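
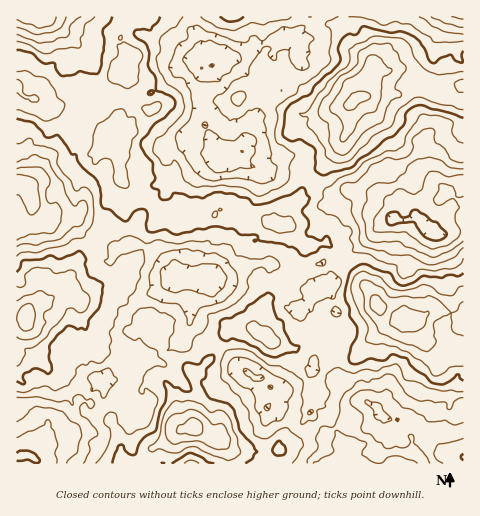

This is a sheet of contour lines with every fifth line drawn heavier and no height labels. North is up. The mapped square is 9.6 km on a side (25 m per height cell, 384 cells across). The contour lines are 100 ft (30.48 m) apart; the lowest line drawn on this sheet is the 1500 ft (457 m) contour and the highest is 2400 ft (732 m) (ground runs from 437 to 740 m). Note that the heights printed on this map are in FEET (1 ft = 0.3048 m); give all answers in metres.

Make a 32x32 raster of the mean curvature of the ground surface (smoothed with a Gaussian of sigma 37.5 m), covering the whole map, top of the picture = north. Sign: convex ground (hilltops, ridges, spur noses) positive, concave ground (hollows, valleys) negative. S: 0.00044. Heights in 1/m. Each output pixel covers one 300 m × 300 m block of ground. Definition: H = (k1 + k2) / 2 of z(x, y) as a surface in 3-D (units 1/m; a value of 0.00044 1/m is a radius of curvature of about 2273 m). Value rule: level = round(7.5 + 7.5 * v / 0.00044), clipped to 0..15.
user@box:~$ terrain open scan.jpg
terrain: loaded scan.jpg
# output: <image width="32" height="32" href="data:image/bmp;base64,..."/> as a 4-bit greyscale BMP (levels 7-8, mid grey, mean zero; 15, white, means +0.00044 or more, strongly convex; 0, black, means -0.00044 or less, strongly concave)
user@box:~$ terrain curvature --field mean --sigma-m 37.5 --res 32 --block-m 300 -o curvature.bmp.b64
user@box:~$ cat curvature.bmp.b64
<image width="32" height="32" href="data:image/bmp;base64,Qk12AgAAAAAAAHYAAAAoAAAAIAAAACAAAAABAAQAAAAAAAACAAATCwAAEwsAABAAAAAAAAAAAAAAABEREQAiIiIAMzMzAERERABVVVUAZmZmAHd3dwCIiIgAmZmZAKqqqgC7u7sAzMzMAN3d3QDu7u4A////AARpNotaagiOqM1SVCCLlQGVN1lNT51a/IX8tW3aRJZ3Z2cmmUHP+9dhiIRUQ3eHhqYVyeYxytbIkiW6yORCSX4EqVZ4gzuFWKRXqZMBaqdU96qISHq2Rol2EJ17SidXqXXYgilqdemAAJqWVngYfOK4havEVVtroDi0krj4oYpfRzeml3eSXXh7+8aR6FmdZP5xinabxja83rJLuBnMpjn5h5V0j5wryYl3TCNrfftX28TsaDdZZ1eNc1l2f5xdhUiIqXmWRZU1d6twB/1knCise5WItiMyI5x2m2T6oDu22Ma4Ofpjhjt0KHJ3iFvCZNSnyFUmWEmXiVbMyVWIhVdFFWtaXlynWJe7VqqwenACl2cKPAjbisp8zJapVQJFupCWNr6aepnax5mUKnqJeJVzt7WYd1l52nN4yUJic6PnEjl3b2lqYyZzJpiUdMmTMKZvbiteLlUzRnd4vXIHJW+HRnqNUyZoCWZmMs+LjoiJlquoyrWER4klvniflmgiqjakNol5aWOZdj2JOWnKYwS+rHd4bv11nWWOe++rZxjLq4Y4k3CbWY/JIXd6rGusmril5pytZXVJablVn9qEjI6Jh0ONpDUyNItYFwB8u4Jh92p2WvmHVhNIezldz8iWm4WFlo0WOXNrZiFHSCqclnliB7yKmYgHi1mIaczJF3mH"/>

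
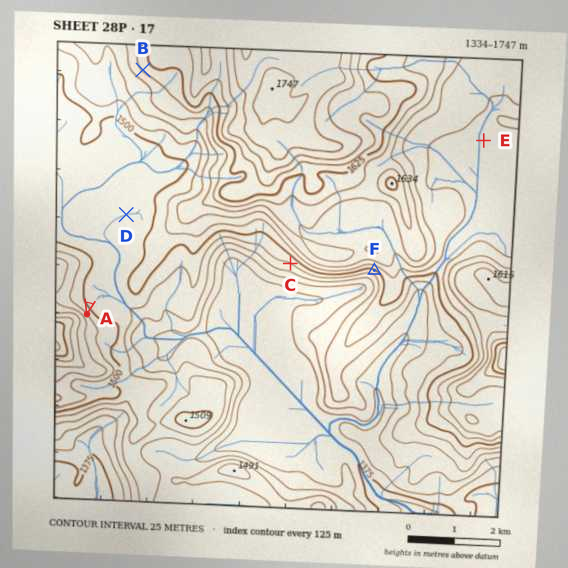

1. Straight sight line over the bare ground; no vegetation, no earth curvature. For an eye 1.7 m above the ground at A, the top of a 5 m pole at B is visible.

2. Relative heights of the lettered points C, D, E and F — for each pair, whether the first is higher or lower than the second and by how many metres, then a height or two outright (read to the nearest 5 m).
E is higher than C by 40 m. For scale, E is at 1515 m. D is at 1490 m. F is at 1495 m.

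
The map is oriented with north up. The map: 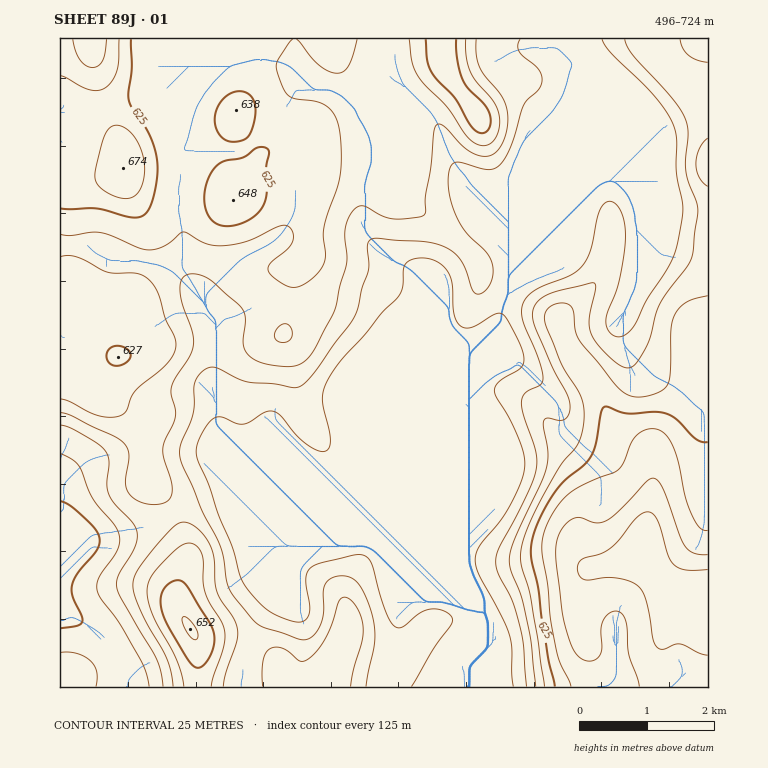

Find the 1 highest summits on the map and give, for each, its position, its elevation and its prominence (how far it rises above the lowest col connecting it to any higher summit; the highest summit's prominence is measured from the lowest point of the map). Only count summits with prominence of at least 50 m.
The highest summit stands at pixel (190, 629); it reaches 652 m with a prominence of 81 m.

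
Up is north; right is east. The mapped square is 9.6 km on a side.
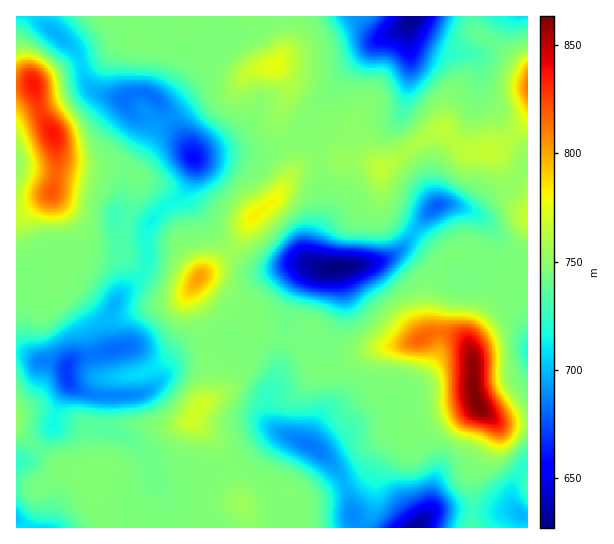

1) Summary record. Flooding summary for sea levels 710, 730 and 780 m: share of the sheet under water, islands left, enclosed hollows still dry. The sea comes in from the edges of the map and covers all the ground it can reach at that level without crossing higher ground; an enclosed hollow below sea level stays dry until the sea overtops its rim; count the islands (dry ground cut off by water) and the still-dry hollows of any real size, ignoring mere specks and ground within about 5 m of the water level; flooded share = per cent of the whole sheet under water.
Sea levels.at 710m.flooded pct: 10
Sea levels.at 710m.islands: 0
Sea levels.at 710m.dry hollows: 2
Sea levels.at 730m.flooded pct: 25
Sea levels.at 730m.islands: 0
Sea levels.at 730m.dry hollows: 1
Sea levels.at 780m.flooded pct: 93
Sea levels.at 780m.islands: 2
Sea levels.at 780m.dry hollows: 0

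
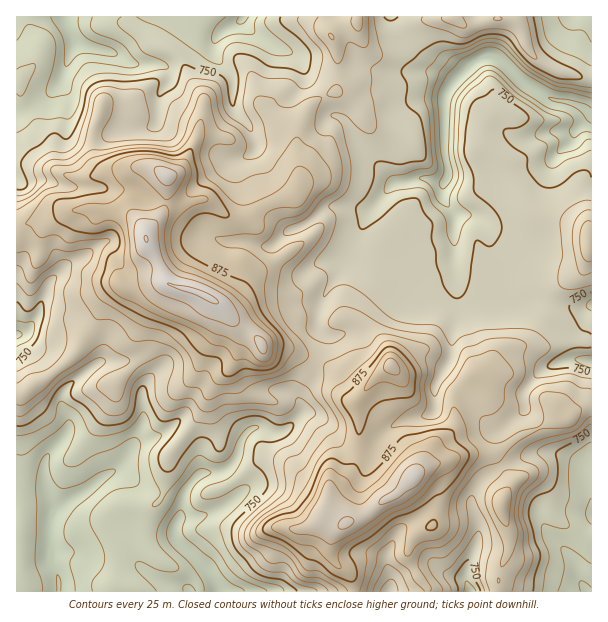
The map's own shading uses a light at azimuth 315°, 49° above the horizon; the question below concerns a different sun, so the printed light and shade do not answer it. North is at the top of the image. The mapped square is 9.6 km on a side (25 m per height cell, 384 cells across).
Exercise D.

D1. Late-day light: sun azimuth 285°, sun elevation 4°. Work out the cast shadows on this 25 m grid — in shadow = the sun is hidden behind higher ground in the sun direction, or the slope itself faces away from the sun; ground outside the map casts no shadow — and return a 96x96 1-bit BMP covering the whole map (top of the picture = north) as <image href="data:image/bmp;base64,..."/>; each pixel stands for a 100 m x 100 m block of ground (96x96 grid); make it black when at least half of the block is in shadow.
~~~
<image width="96" height="96" href="data:image/bmp;base64,Qk2+BAAAAAAAAD4AAAAoAAAAYAAAAGAAAAABAAEAAAAAAIAEAAATCwAAEwsAAAIAAAAAAAAA////AAAAAAAfAAABwAAAf8f4f/8fAAABwAAA/8f4f/8/AAADgABA/8/4f/8+AAAPAAAB/9/4P/9+AAAeAAAB/7/8P/9+AAAcAAAH///8P/9+AAB4AAAH///+H/9+AAD4AAAH///+H/9+AAHwAAAH////H/9+AAHwAAAD//P/H/9+AAHwAAAB//P/P/8+AAHwAAAA////P/8+AAH4AAAAH///f/8+AAD4AAAAD///f/8cAAD4AAAAB///f/8cAAB4AAAAAf//P/88AAB4EAABAP//v/84AAB8AAAHgD//3/84GAA/AAAFwB//z/84HAA/gAAEgB//5/84DAA/wAAAAA//8/84AAA/uAAAAAD/+f88AAA/PAAAAAB///8cAAAfPAAAAAA/P/8eAGAfPAAAIAH/H/8fgPAOHgAAMAH/D/8/wPwGHwAAOAB/Af9/4P4AP8AAOAA+AA9/4H5gf84AM+A8AA9/8H5wf48Ac/w4cAd/8H44/w+Acf4weAB/4H4Y8AcAeH8AeAA/4H4AYA8AOH/weAAf4H4AI/+AHH/4/AAP4H4AH//ACH/wfgAH8D4AH//8AP/gP4AB+B4AD///AP/AH8AA/g8ADn//gf/AH/MAfwMAAH//Af+AD/8APwAAAH//Af/AB/8AHgAAAH/+AcfAAfgADgAAAH//AAeAAAAABAAAAH//gAOAAAAAAAAAAH//AAMAAAAAAAAAAf/8AAAAAAAgAAAAB//4AAAAAAAwAAAAD//wAAAAAAAwAAAAH//wAAAAAAc4AAAAP//wAAAAAA88AAAAP//wAAAAAAccAAAAef/wAAAAAAMeAAAAAP/4AAAAAAEfAAAAAP/4AAAAAAEfgAB/8H//AAAAAAEPgAD/+B//gAAAAAAPgAD/+Af/wAAAAAAPIAH/+AP/wAGAAAAGeAH//kH/wAGAAAAEPAP//vh/wAGAAAAABwP/+H4/wAPAAAAABwH/4H8f8APAAAAAAAH/wH///APAAAAAAAD/gD///APAAAAAAAB/CAH//gfAAAAAAAAwfwH//g+AAAAAAAA8/4D//w8AAAAAAAA//4D//48AAAAAAAB//wB//88AAAAAAAA//gA///+AAAAAAAA//gA////AAAAAAAAf/AAH/n/AAAAAAAAP/gAH+A/AA8AAAAAH/wAH8A/AAeAAAAAH/4AH4B/AAfAAAAAD/4AHwB+AAPgAAgAD74AHgB+AAHwAB4AB7wDnAB+AB/4AA8AB/wDyAB+AB/8AA+MB/wD8GB+AB/8AA+cB/gB8HB+AA+4AA+cB/gB4GB+AB/gAAccA/AAwAB+AD/A4AYcA/AAAAD/AP+A8AAOA+AAAAD/Af4A/AAGAeAAAAB/g/gAfgACAMAAAAA/w+AAPgAAAAAAAAA/44AAPwAAAAAAAAD/8wAAHwAAAAAADhh//4HAH4AAAAAADj4//4f4H8AABAAADn+f/4/8H4AABgAAHP/A/x/8DwAABwAAGP/Afx/8DgAAA4AAAf+AfB/wDgAAA/AAAfwAAD/AHAAAAfAAAfAAwD8A="/>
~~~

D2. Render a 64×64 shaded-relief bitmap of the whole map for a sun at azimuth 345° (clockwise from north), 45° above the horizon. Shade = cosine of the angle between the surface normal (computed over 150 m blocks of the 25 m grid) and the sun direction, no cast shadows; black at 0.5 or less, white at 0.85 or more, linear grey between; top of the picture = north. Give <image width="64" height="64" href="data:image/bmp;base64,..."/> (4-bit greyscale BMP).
<image width="64" height="64" href="data:image/bmp;base64,Qk12CAAAAAAAAHYAAAAoAAAAQAAAAEAAAAABAAQAAAAAAAAIAAATCwAAEwsAABAAAAAAAAAAAAAAABEREQAiIiIAMzMzAERERABVVVUAZmZmAHd3dwCIiIgAmZmZAKqqqgC7u7sAzMzMAN3d3QDu7u4A////AImYmZmqmZqpl3eZdlQiJDECIjVURod5uphmiXZ3d4iHiZmZmaqpmpmHeJl2VDIjQxIiRmRWd4qph3iZdmZ3iIeJmZiaqqmZiHiJmHdmVDRVQ0V4dWZWiYdViqqGVWeId4iJmaqqmZiImqqHd2ZmVUVlV5mHZ2Z3ZVSKuod2aIh4iIiZmZmZmImrqHZ3ZUVTNGZmZnZXmFRERGq6h4iIh3iIiJiIiJmZmZqHZ4iHQyIkVnUiNEaZYzREaamHeJh3eIiImZiImZmIiZiImauWRGdmd0ISJHqGVVVomHd4h3eJmIiqqZmIiIdnmqqrzu3MzKiJhkISSJmHd3d3eIiHiJqZiKu6qZiIh1WJibze///+ypqqliATeZiIh3dmeIiJmZmIiry7qZmYZXh2is3v//7sqrzKYgE2h2iIiXRWeIiImIh4m8y7qql1eZdnm83u3e2qq924UhN3VXmrlCRniIiIiHdorMu7qXVqy6h4q7u83bqrzdyWMlZDab22IkZ4iIiIh2Z5u6qYdUe8y5eJmavNy7q93bl0NUNHq8pkRniIiImYdmeKqZh2VXiKuYiZq83cuqvd3KhVQzWJvLmHeIiHeamHdniaqYdlZVaqmau8zey6mr3typh2VniKu6mHiHdnqpd2Z4q7uGZnZYqqvMzN3LqZvN3cqrqImYd4h2VnZlWKqHZmeKvLdmeHervN3MzMuYirzd26qqqql1QzIjVVVWipdURXiKynZndou6rMzMypiJrN7uypmZq6hkMQAkRVV4h1QzaHaahmZlV3ZovMypiHeKze/rmYiJu6hlMRRFVmd3ZUNYdVeGVVQzNEWaqXeIh3eJvdupiHibuYiGNERWZWZ2VWd2RGZVQyI1Znh2Z4d4dlV6uqmIh4qZmamHUzV3ZndmaIh1V2VEVXiYd3ebqGd2VXq7mIiIiqq7q6qFMmmZiHVYmZdndUVmd3dnmrzKdmVWasuYiId5zdy7zMpyJ7y6lkaaqXeGQ0MiNWeau8ymVWZYzKiJh2e+7t3d3bcze8y4VXqqh3h0MQAkaJqqzdl4mGatypmZh4re7u3cy4Q2mql2Z5mHaIZDADVomru97buqhovMupqYZnm7rMu7uFRnd3dlZndmd2ZURnmrzLzf/bqHes3Lqph2ZmZd26qqhmd3dmVWd2VmeJd4mru7u87+y6mazd3LqZmId3vMqZqXeIh2VVZmVVaKyqqqqpqqve7d26rMzd3LuqmZlou5mqh3d2VDNEVWZ5vMupmpiJm83d3cqrvMzMy6mZmlWbqZmHZlVDNEVmZ4m7upmaqpmru7u7upqqqruqmZmrdXqpmIdURVVWZ3d5qqmZmZm7qruqqqqqmZmZmZmZiIl2aamYh1RWZmZniau7mIiZiKu7qqmZmZmZmZmZmZh2VHZYqqmHZ4iHZ4m83cuYiJmYm7uqmZmZmZmZmZmZmHZDdkarqqqaqZmbze7cuph4iqmau6mZmZmZmZmZmZmZmGR3Q3qru7upmrze7cupmId4mpqqqZmZmZmqmZmZmZqphnhkVpvLu5eJq8zLuqqql1V5mZmZmZmZmaqZmZmZmqqGaIZUV6vLl2iaq7qru7u6dUZ4mZmZmZmZqpmZmZmZqYd3h2VEWbuYiIiaqqqqmJzJZWeJmZmZmZmqmZmZmZmZmoiHZlMkeJqYZ3iZh3dmacynZ4mZmZmZmauqqZmYiZqrmZhmZlRHm7lmZnh3d3dmebqHiZqpmZmYq7qpmYiJmru6mYd4h3is24ZVVniZmGUzaqiJmqqZmaqaqpmZiZmrzey6qqqqqrzMl3ZWirupdlM2iIiJu6mZu5eIiZmZqqvN/+zd3cy7u6qHiYiru7qYh0NFZ3isy6msqIiJmZqqq7z//u3Mu6qph2VpvLu7u7qYdDRXh4vNy6vLmZmZmqq6q7vMqZmYiId3dlesu6qru6mXdmeId5q6icupmZmaq7qqmaqru6mZiImqdoqqu7u7qpmYeIh2VVVYqZmZmZmru6qazO7t3czLze/IiZmry6u7qpmIiIdlRGiIiIiZmZvMy6vN7u7v//////p4h4m7uruqqZmIiId2eZmYiZqZic7cq7zM3c3/////+3d3eKqqqqqpmYeIiId5qpmZqqqYnN27u7vMqbze7t3ch4mqqZqqqrqYd4iZl2mqqZmYiamazru7u8yniZmru7yorMuZmqmJuph4iZmYaaqpmYh3eIitqru7zLd4iIqqvKmsyYmqqoiZiIiZmph5qqmYiImaqZqJq7vMuXiIirvMuYq4iaq7l3d4mYmZqXm7qpmavN3LmHiau7vLmamZvMy5iaqqqqy5dniZiJmYec26qazdyphUiImrvO7My5i8zNyYq6qqq9uYiImYiIdXzuyrzduEIRGId5u87+7uyqy87bmqu8u7y6qZiJmZh1We/szLlSAAJJh3irze7u7surzdypq7zMy7qZmYiJmIZGrv7blAA2eJqYd5zN3dy6qZq8zKm7vMy6qoiYh4iHdlRZ3slBJpu7u6mHm8zLqXd3irq7q8y7u5mYd4d4iIdlUxJphSN6vLurqpiKqYdneImqqavNzLqYd3d3domZmHZCAAEiRpq7uqqqqZl2VWeJqqqZit3bmHdmZ5hmiZmIdlQgAAJoiaqqmqu6qYh3iJqqqZh4rMuHd3iaqXd5qZh2VWYxJHiImqqpqrqpmZiZqqqZmXZ6ypiHiau5h3mqmHZVeHU1eIiZqq"/>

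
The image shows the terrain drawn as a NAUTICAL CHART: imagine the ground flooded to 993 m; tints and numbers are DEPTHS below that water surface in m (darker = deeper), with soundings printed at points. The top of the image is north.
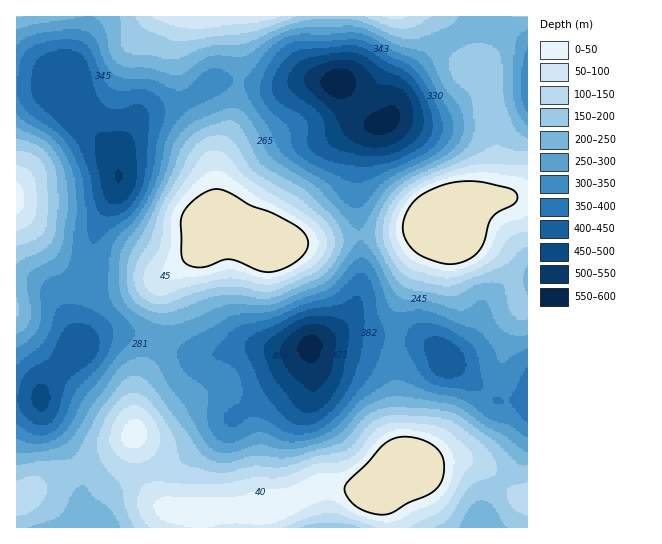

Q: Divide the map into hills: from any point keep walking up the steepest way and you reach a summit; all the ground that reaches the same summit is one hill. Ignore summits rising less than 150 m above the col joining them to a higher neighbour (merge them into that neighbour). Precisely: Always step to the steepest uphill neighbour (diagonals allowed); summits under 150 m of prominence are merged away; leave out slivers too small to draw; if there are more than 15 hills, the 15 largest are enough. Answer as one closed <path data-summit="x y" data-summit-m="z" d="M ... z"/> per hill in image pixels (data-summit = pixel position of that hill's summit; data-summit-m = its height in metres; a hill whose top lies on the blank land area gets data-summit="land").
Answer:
<path data-summit="land" d="M129 333l-24 0-27 12-14 20-19 20-4 14-25 0 1 129 511-1 0-126-33-1-45-36-16-17-5-3-15-4-73-5-42 16-56-3-30 8-18 0-36-15z"/><path data-summit="land" d="M234 80l-21 1-30 20-38 12-8 6-13 22-5 16 0 28-20 38-7 22-1 28-12 40-1 32 27-12 24 0 30 8 36 15 18 0 30-8 56 3 10-3 25-16 18-19 7-18 2-17 0-27-5-49 1-41 10-28 7-8 7-2-7-2-36-38-39-2-13 4-16 2z"/><path data-summit="land" d="M527 16l-45 0-21 17-23 12-35 37-7 12-7 24-8 6-7 1-7 8-7 16-4 24 0 29 5 49 0 27-2 17-7 18-8 10-24 18 21-6 20 0 33 5 20 0 15 4 5 3 16 17 48 37 30-2z"/><path data-summit="199 17" data-summit-m="942" d="M481 16l-392 0-4 17-17 36 5 40 4 9 35 32 4 7 2 11 3-22 20-30 13-7 29-8 30-20 21-1 36 7 16-2 13-4 39 2 36 38 9 2 6-5 7-24 12-19 30-30 23-12 18-13z"/><path data-summit="17 198" data-summit-m="967" d="M62 85l-46 5 1 309 24 0 4-14 19-20 13-19 2-33 10-34 6-45 24-49 0-16-4-15-38-36-4-9-1-16-3-5z"/>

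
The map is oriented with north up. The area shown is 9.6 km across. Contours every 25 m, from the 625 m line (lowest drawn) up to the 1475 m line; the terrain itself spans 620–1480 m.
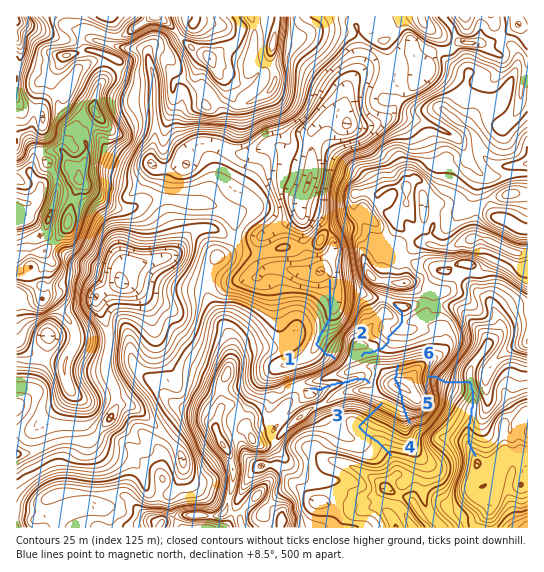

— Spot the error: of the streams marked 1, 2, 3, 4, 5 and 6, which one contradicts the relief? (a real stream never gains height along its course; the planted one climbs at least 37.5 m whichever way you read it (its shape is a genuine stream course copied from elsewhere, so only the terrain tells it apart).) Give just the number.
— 4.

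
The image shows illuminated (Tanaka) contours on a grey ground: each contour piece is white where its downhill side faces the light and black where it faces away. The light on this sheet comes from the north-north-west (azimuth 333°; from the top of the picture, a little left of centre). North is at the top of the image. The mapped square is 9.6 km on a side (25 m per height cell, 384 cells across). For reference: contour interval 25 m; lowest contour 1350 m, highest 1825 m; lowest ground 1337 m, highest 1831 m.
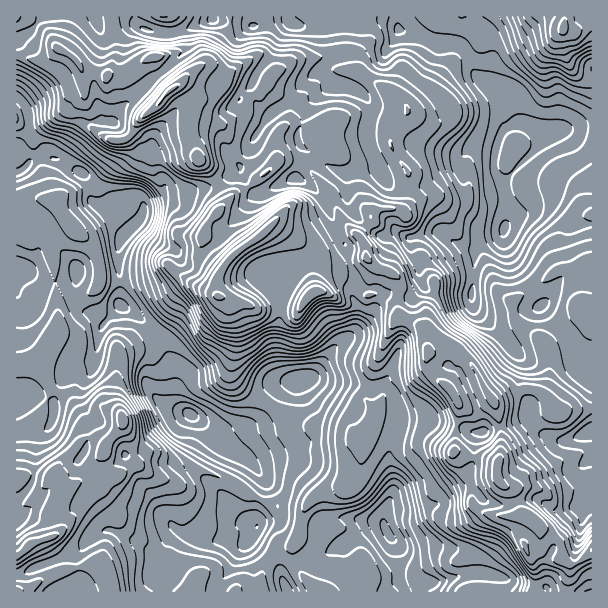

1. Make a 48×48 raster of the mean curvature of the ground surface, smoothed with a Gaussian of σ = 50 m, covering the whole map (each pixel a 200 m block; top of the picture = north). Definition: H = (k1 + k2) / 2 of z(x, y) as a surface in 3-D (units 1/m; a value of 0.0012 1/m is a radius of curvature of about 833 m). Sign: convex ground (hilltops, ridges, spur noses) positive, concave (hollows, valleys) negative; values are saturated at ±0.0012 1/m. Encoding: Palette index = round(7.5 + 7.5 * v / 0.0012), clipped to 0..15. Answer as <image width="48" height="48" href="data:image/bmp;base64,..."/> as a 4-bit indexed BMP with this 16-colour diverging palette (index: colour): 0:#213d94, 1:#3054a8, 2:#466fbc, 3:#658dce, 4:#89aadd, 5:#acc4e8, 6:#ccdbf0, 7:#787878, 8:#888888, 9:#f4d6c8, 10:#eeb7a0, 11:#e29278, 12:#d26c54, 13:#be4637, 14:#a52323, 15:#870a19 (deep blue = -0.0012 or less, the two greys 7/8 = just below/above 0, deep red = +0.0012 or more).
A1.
<image width="48" height="48" href="data:image/bmp;base64,Qk32BAAAAAAAAHYAAAAoAAAAMAAAADAAAAABAAQAAAAAAIAEAAATCwAAEwsAABAAAAAAAAAAlD0hAKhUMAC8b0YAzo1lAN2qiQDoxKwA8NvMAHh4eACIiIgAyNb0AKC37gB4kuIAVGzSADdGvgAjI6UAGQqHAJyFVXq2VmeZV7aoCbmHeYVZM5qpYXcalgS8l5m2VWeKlpmlTId3mpZ5V2MhIIontJEUiaqoZ3iauVioeGZ3m4Z4i8qXZPqfzPyFRJyHaHl1ZkOKmXZmmmU3hlRFN/pLLK3/VDhmiHZnZoNri4l2iEJZVXZ1TZiOI0ZZ1lWZd1aIh3YXTGaZdjanrKu6p37nMVaXeWd6dEd3eGVKS4RTNDZot1nezO0kRId8aZdolWiYdWmsadibuDRZkz9xNVCHVVd5ppqGZ4q4Vsxld6ucy1FKlWlJ7KrHebTKeWjoarp1rrYmh1eYmoJZZodtxqh2WJatZXV5x1ebpkRXh2SJmYaYWddMxql3ZoZZxJ8li7qGRWZnh3aKiXeXjfp7+FZoqWZVqWxpi4RmZ3d4hmeaeoWJifY16HZUR4dDmXXOlDOGd3eIiIaaeZVaU7IQtWVYUoqDmmT/pUYDZmZ4mYaaiKVJUbmHwze8yFeTmLn8cVQnaIiZmHZ5mKRZM/tc5kepulWHlJupEoipi7d4dndoqJRmW+R9tYqqlneXdjmZB4eGvLZGUzRVZ1WLzpPLebqnVYimSCi6KIdSi6ckQzR4m4NstUf3ZTSGZ4ioaTfad3c2iKlUZ2R5i9BL1n23Ujend4eaazjolmRKZpl1jMY1V/INt+2XNHqmd3eci0W4dTVcirlUepkyI7scnLtUWJuHaGZ9h2R4U3ZJzZm4r1WGFn/LymIViZd3eXZrZWgjSLY6yq31X4Fbh0yH6UAnmWJZmnd6WrcleaVt7M10Svz3fHhmeUA6u5ZHqIh5ZsxWl2jsyERWZc9kV1fDnXNNqKqGiFV6U6wnd81k6jRmZmZnSL+hzIZMdXmnd0aaRKsXffVlf4JGd4iWj4tmlnZbZXmZiKmXeMkHmWJ4OPxlZ4qAjls5uGZoNYqImYd2qscih5yuYn/5h5lE9wcFQml2JIqnZ4doq6V0A8tuhEXul4dLeJLINad3NWeZZnZ5qVWIMLc4+VNf53Z3PorrZ5eIVlVYqZmalDd3EadVrnQk/6OkmqmpmpmXZ4dmmKmb2HUxCYdESMYxJhi1mURWi3ilaIh3h2mJUkeYrCVlZDn2EItldya5eVikd3iYiDWVMXmKuX3vxlWPqKVohzm5h0iUh2eZd3dDWIVXZGnPY4ZqtVeZlHt3dVaUiHZ4h2lEZY/+VHmaRoJrc5mIdKpXh2R2aZdmZ4WoatcbcmmnaoY7tKmIY6l3iqhYV3ZmVnHex2U4+CeoiJlDqHqrlYiah8t4Z2d2ZiNrm2djj5N5kkmEaGeqlHiqdst4Z3iGdzdYm1l1FvhYnCeod4VVNZynaqhnZ0iEeGZae02JUI+2W4KbZGdVe8lnqXU1ZElzuWm4XH2blgf7meZMyFSauUm5d4Znd4to5dyYy2eI39Ju+Z+YzKmIiAnHV5aHZ5uqgmWfqFR2qXuNlBnWeoeaqWN3ZVSnWInJuES6h1aHEAA3d1JnVFVWabJFZ3iGV4bOypZnh0iUJphSCIJoEniHeIRnuah2V5adeQ=="/>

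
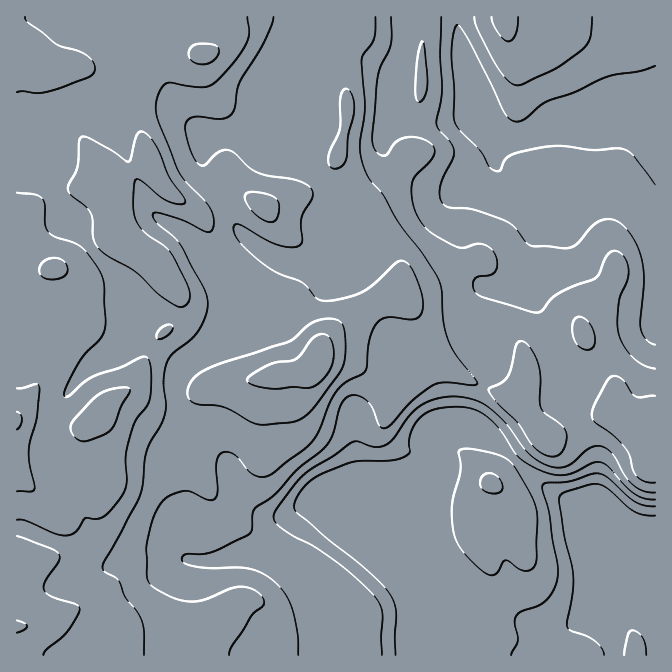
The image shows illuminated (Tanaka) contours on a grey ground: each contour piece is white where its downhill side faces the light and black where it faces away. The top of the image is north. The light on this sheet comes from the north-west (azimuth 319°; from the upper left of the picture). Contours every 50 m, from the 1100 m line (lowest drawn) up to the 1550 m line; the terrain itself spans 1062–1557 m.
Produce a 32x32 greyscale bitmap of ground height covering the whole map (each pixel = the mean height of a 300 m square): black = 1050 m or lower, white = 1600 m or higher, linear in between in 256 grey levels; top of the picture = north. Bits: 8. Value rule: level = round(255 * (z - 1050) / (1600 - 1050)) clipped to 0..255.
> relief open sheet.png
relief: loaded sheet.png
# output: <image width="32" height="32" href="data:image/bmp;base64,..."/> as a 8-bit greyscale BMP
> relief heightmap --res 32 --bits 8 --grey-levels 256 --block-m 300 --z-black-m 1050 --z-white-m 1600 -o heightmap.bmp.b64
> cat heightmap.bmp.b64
<image width="32" height="32" href="data:image/bmp;base64,Qk02CAAAAAAAADYEAAAoAAAAIAAAACAAAAABAAgAAAAAAAAEAAATCwAAEwsAAAABAAAAAAAAAAAAAAEBAQACAgIAAwMDAAQEBAAFBQUABgYGAAcHBwAICAgACQkJAAoKCgALCwsADAwMAA0NDQAODg4ADw8PABAQEAAREREAEhISABMTEwAUFBQAFRUVABYWFgAXFxcAGBgYABkZGQAaGhoAGxsbABwcHAAdHR0AHh4eAB8fHwAgICAAISEhACIiIgAjIyMAJCQkACUlJQAmJiYAJycnACgoKAApKSkAKioqACsrKwAsLCwALS0tAC4uLgAvLy8AMDAwADExMQAyMjIAMzMzADQ0NAA1NTUANjY2ADc3NwA4ODgAOTk5ADo6OgA7OzsAPDw8AD09PQA+Pj4APz8/AEBAQABBQUEAQkJCAENDQwBEREQARUVFAEZGRgBHR0cASEhIAElJSQBKSkoAS0tLAExMTABNTU0ATk5OAE9PTwBQUFAAUVFRAFJSUgBTU1MAVFRUAFVVVQBWVlYAV1dXAFhYWABZWVkAWlpaAFtbWwBcXFwAXV1dAF5eXgBfX18AYGBgAGFhYQBiYmIAY2NjAGRkZABlZWUAZmZmAGdnZwBoaGgAaWlpAGpqagBra2sAbGxsAG1tbQBubm4Ab29vAHBwcABxcXEAcnJyAHNzcwB0dHQAdXV1AHZ2dgB3d3cAeHh4AHl5eQB6enoAe3t7AHx8fAB9fX0Afn5+AH9/fwCAgIAAgYGBAIKCggCDg4MAhISEAIWFhQCGhoYAh4eHAIiIiACJiYkAioqKAIuLiwCMjIwAjY2NAI6OjgCPj48AkJCQAJGRkQCSkpIAk5OTAJSUlACVlZUAlpaWAJeXlwCYmJgAmZmZAJqamgCbm5sAnJycAJ2dnQCenp4An5+fAKCgoAChoaEAoqKiAKOjowCkpKQApaWlAKampgCnp6cAqKioAKmpqQCqqqoAq6urAKysrACtra0Arq6uAK+vrwCwsLAAsbGxALKysgCzs7MAtLS0ALW1tQC2trYAt7e3ALi4uAC5ubkAurq6ALu7uwC8vLwAvb29AL6+vgC/v78AwMDAAMHBwQDCwsIAw8PDAMTExADFxcUAxsbGAMfHxwDIyMgAycnJAMrKygDLy8sAzMzMAM3NzQDOzs4Az8/PANDQ0ADR0dEA0tLSANPT0wDU1NQA1dXVANbW1gDX19cA2NjYANnZ2QDa2toA29vbANzc3ADd3d0A3t7eAN/f3wDg4OAA4eHhAOLi4gDj4+MA5OTkAOXl5QDm5uYA5+fnAOjo6ADp6ekA6urqAOvr6wDs7OwA7e3tAO7u7gDv7+8A8PDwAPHx8QDy8vIA8/PzAPT09AD19fUA9vb2APf39wD4+PgA+fn5APr6+gD7+/sA/Pz8AP39/QD+/v4A////AMW9tLGyraKbl5OOh4V/bWRlZlU6NjQxMTEqIh4bFhcXz8m9s7GsoZmVlJGLhn1rY2NmVjo2MzEyMiohGBMUFhXFwby2r6Wbko6OkI6JemZhZGVTOjUyMTY2MSobDxIUEcG5sa2pn5CFgYOHiYBsYmNlWkQ3NTE1Pj8+NiEODw8LxL21rKKajHx2dHNybWRiY1dDOTo2ND5HRUY9IAsKCwi8urizqJqMfnd5dG9uZV5RPzg8OzQ6SUtJSToZCAcHB7m7vLiyoY+CfYKCeGlYTDs1Nzo1Mz5PUFBNNxQHBwkMwsa/u72tloiFiIV6blM8NDQ1NDMzP1JXWE8xEQgJGS7TxbvAw7iekI2OhoKDbEc3NTQ2NTQ7UV1aRi8lGR1GaNW+v8jFuaGVkZCIjJCGbFJEQEFBPDxLVU1GWFpFRWh81b7Gzsm7pZiTkI2SmJeMc11aWUhEQ0VERmR6cmJhdXzexcvX1cKtnpWUlp2ioZuDaGhyVkNDQ0RZd3lyb3iCgt3HwNDZzLqjnqGkq66tqZBwcIBzVkxNXHh9cmtufn980Mu7vsrOwaKgrLO3urq6qYeBhIB1b3ByeX1waWp1dGzIy8K4uby8pJmfqLC4vMPAnouDfnx7cmlweW9pbG9oXcjIyb+4uLixoJeXmZ+nuMCijYOBgHhpZW50a210bFtLyMjLyrq4uLmxnpaWlpeirJ+QiIiEcmVmampkb3VoVELIyMjHuri4uLiklpaWl5SRk5OSkodwY2BeWl1pbGNXQsnMy8a6uLnDup+WlpaTi4ODiJSWg29gW1ZRVVpfYFtEydLPwbi7xMasmJiVjIWDf35/h4x5aF9eV01NTlNeXELFxMC5wMrFtp+amYuIi4iBfn+CfmtfXFxUR0VFS1ZSPMW6trfFybGhoKWTjpuXiIB/gYBvXFNSUEk+Oj1DSkQ2wbm2u8fEq7C0pZWfqJuMg35/d2RTRkRAOjQyNzs9OTK2tbjAycK5v6mUlpyYkoyGgHhtYFJCOTUxMTQ4OTc0MLOztL/EvMO2lYyRjIWDg4mHcWJiXEk4Ly80ODo4NTEus7O0u7m2v6iOiImEf35+hoppWmNgTDYqKistLisrLC2zs7a1r7Kzm4yIiIN+fHyBi21VVlE8KigpKSIgHx8iJ7W0sq+ssa2Zk5OPhX16en+McVZXVzsoKDM2LCYkIiAevL25tK6uraKio5eGfXp6fYdvVldbPSgrP0M8Ni8qKCbEw8O9sKmpqbO2qJCAenp7fW9ZV1s7KDVOT0lDPDYzMMa/uLKrqKqtt7q0oId7ent8dmJXWjorRVlXUEpFQD06vLStq6mpra+2trCkkH96e398ZFdZPDZTX1lSTEdDQj4="/>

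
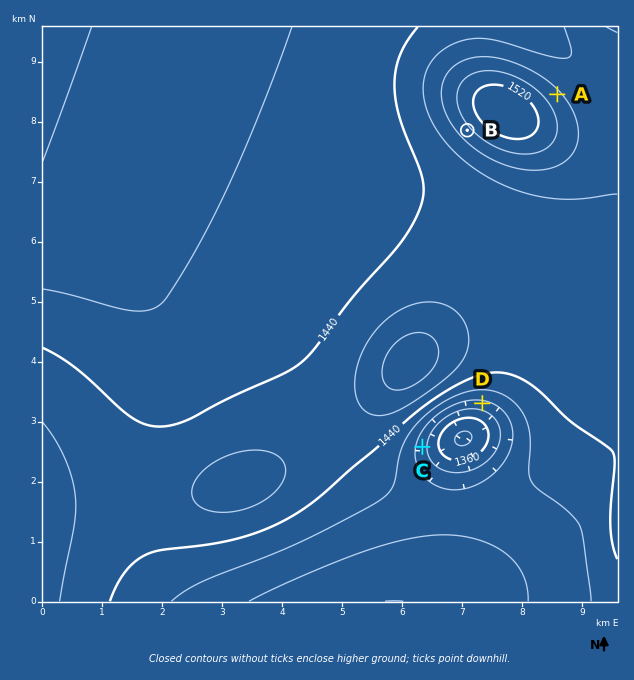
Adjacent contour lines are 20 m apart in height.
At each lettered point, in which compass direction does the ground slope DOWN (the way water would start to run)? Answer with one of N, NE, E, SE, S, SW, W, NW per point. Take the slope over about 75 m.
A NE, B SW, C E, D S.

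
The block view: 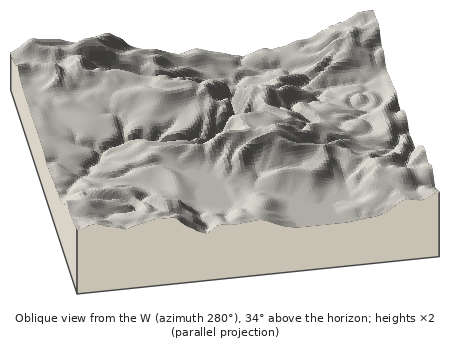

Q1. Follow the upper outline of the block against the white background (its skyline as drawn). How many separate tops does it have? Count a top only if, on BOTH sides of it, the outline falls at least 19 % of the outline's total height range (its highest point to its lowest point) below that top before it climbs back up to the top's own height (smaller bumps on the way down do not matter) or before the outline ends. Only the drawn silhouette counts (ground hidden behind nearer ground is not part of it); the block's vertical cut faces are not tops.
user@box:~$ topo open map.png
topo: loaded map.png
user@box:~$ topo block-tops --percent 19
1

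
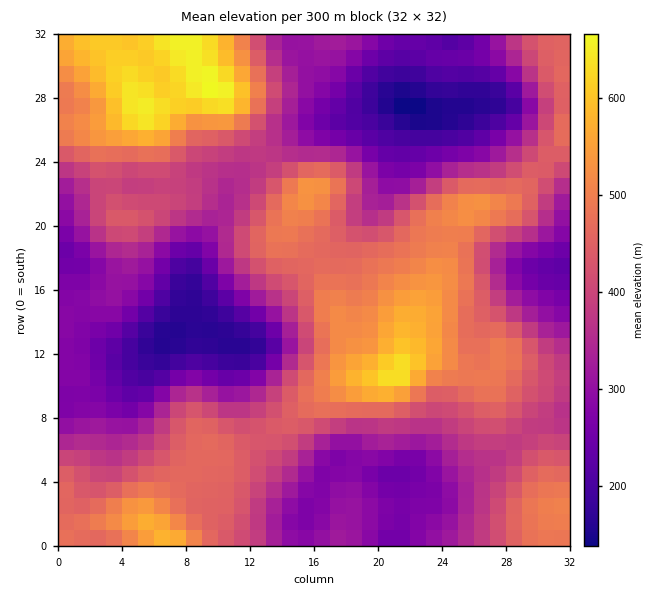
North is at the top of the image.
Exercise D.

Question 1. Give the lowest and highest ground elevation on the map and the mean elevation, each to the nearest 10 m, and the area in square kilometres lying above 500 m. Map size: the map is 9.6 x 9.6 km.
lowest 130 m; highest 670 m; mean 390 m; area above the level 15.4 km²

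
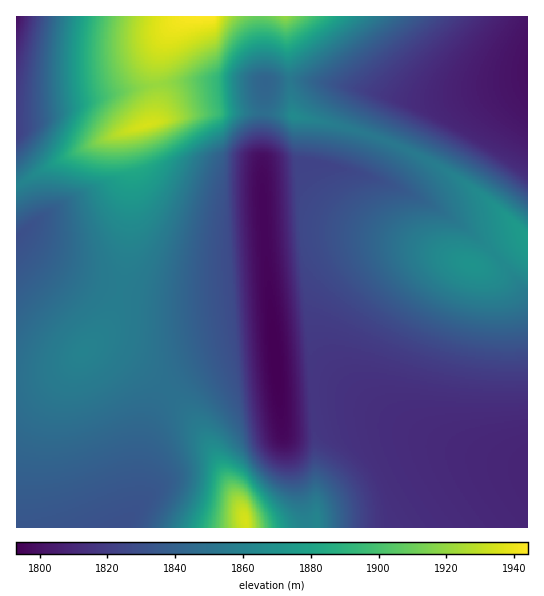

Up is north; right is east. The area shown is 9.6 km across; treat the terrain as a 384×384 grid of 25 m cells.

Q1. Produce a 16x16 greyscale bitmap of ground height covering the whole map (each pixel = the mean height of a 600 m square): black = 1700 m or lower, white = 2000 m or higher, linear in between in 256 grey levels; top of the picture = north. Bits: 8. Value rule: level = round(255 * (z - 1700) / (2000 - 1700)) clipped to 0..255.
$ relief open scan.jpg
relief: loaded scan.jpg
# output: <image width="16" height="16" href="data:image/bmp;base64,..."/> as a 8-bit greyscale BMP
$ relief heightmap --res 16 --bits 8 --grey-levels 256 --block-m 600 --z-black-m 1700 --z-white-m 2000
<image width="16" height="16" href="data:image/bmp;base64,Qk02BQAAAAAAADYEAAAoAAAAEAAAABAAAAABAAgAAAAAAAABAAATCwAAEwsAAAABAAAAAAAAAAAAAAEBAQACAgIAAwMDAAQEBAAFBQUABgYGAAcHBwAICAgACQkJAAoKCgALCwsADAwMAA0NDQAODg4ADw8PABAQEAAREREAEhISABMTEwAUFBQAFRUVABYWFgAXFxcAGBgYABkZGQAaGhoAGxsbABwcHAAdHR0AHh4eAB8fHwAgICAAISEhACIiIgAjIyMAJCQkACUlJQAmJiYAJycnACgoKAApKSkAKioqACsrKwAsLCwALS0tAC4uLgAvLy8AMDAwADExMQAyMjIAMzMzADQ0NAA1NTUANjY2ADc3NwA4ODgAOTk5ADo6OgA7OzsAPDw8AD09PQA+Pj4APz8/AEBAQABBQUEAQkJCAENDQwBEREQARUVFAEZGRgBHR0cASEhIAElJSQBKSkoAS0tLAExMTABNTU0ATk5OAE9PTwBQUFAAUVFRAFJSUgBTU1MAVFRUAFVVVQBWVlYAV1dXAFhYWABZWVkAWlpaAFtbWwBcXFwAXV1dAF5eXgBfX18AYGBgAGFhYQBiYmIAY2NjAGRkZABlZWUAZmZmAGdnZwBoaGgAaWlpAGpqagBra2sAbGxsAG1tbQBubm4Ab29vAHBwcABxcXEAcnJyAHNzcwB0dHQAdXV1AHZ2dgB3d3cAeHh4AHl5eQB6enoAe3t7AHx8fAB9fX0Afn5+AH9/fwCAgIAAgYGBAIKCggCDg4MAhISEAIWFhQCGhoYAh4eHAIiIiACJiYkAioqKAIuLiwCMjIwAjY2NAI6OjgCPj48AkJCQAJGRkQCSkpIAk5OTAJSUlACVlZUAlpaWAJeXlwCYmJgAmZmZAJqamgCbm5sAnJycAJ2dnQCenp4An5+fAKCgoAChoaEAoqKiAKOjowCkpKQApaWlAKampgCnp6cAqKioAKmpqQCqqqoAq6urAKysrACtra0Arq6uAK+vrwCwsLAAsbGxALKysgCzs7MAtLS0ALW1tQC2trYAt7e3ALi4uAC5ubkAurq6ALu7uwC8vLwAvb29AL6+vgC/v78AwMDAAMHBwQDCwsIAw8PDAMTExADFxcUAxsbGAMfHxwDIyMgAycnJAMrKygDLy8sAzMzMAM3NzQDOzs4Az8/PANDQ0ADR0dEA0tLSANPT0wDU1NQA1dXVANbW1gDX19cA2NjYANnZ2QDa2toA29vbANzc3ADd3d0A3t7eAN/f3wDg4OAA4eHhAOLi4gDj4+MA5OTkAOXl5QDm5uYA5+fnAOjo6ADp6ekA6urqAOvr6wDs7OwA7e3tAO7u7gDv7+8A8PDwAPHx8QDy8vIA8/PzAPT09AD19fUA9vb2APf39wD4+PgA+fn5APr6+gD7+/sA/Pz8AP39/QD+/v4A////AHJycHB3jrOzi4NvYmBfXl12dXRzdIOkjnF0aWFfXl1denp5d3iEi2tZZWJgX15dXX5/fnx9gXtgVGJhYF9fX1+AhIOAf3xzW1NjYmFiY2NkgIWHg394cFhVZGRlaGptbnyChYR/d25XV2ZobHJ3e3t3fYOEf3ZtVlpqbnV+hoqHc3qCh4J3bFVdbXJ7hY2Oj3J5hoyHemxVX21zeoCEi5CBg42Uj39tVGBrbnJ4g4d4gpimqJ2JcldjbHF4f3xsX3GPsMC9qY5xfIF/eW1iW1hviaW3vrObfYJ7b2ZfXFlWbYqnusK6o4eJf3NqY11ZVmeHpr3Jyrulp5eFd2xjXFc="/>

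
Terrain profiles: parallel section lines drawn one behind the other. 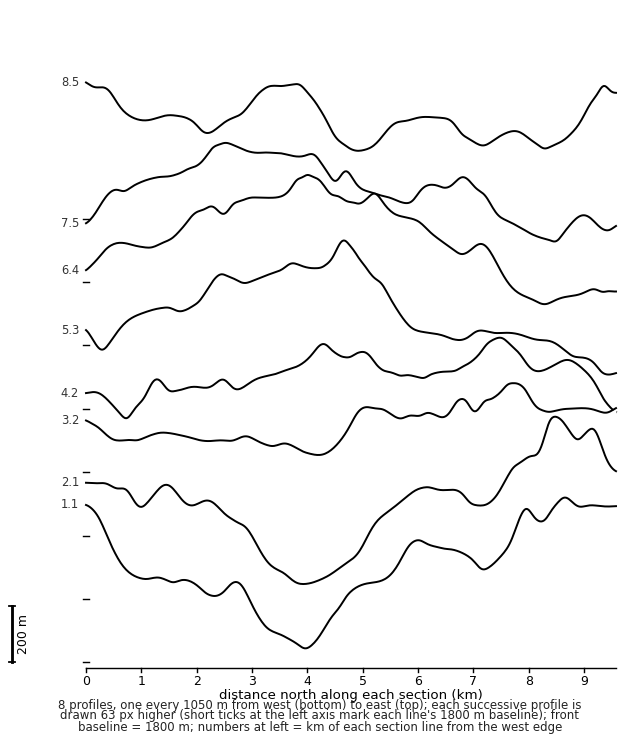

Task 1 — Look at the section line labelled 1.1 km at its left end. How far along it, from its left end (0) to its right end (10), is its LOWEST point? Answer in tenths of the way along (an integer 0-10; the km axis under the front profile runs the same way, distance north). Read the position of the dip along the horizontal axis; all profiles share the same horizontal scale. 4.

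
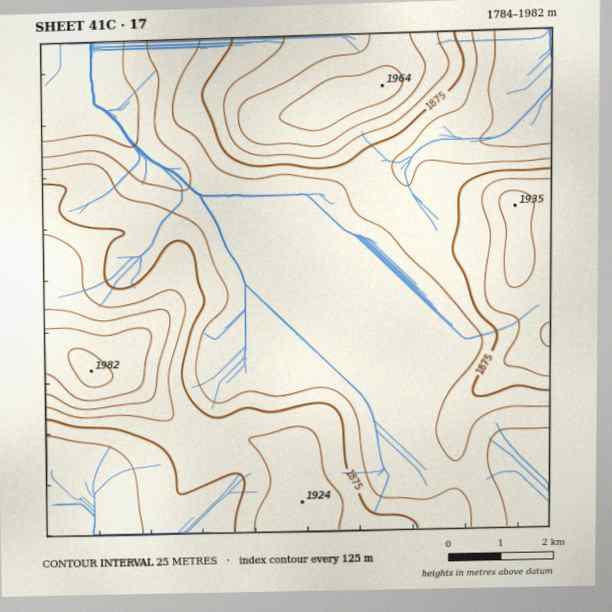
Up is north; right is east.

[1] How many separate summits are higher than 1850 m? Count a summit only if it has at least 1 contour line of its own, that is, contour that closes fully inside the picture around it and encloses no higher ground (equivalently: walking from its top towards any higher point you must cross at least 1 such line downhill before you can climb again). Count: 3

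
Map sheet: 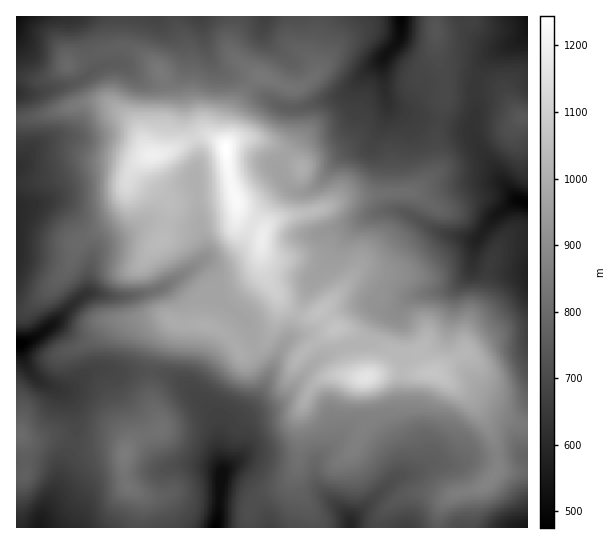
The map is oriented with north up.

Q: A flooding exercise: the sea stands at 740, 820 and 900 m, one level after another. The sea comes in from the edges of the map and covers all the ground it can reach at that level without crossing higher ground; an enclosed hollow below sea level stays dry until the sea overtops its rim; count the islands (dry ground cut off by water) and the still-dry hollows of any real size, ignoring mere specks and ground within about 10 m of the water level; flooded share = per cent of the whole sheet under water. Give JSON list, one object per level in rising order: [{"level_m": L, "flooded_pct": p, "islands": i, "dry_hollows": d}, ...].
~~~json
[{"level_m": 740, "flooded_pct": 40, "islands": 1, "dry_hollows": 0}, {"level_m": 820, "flooded_pct": 60, "islands": 1, "dry_hollows": 0}, {"level_m": 900, "flooded_pct": 72, "islands": 1, "dry_hollows": 0}]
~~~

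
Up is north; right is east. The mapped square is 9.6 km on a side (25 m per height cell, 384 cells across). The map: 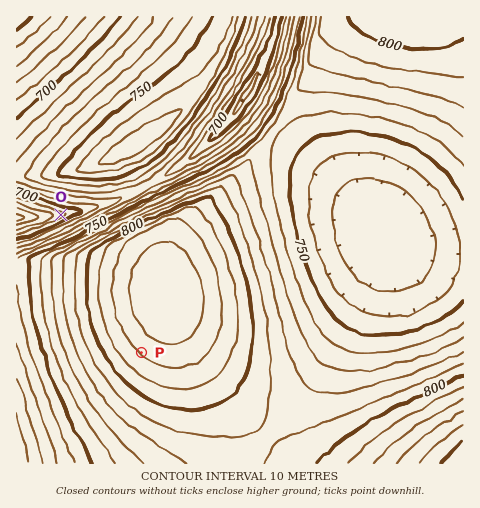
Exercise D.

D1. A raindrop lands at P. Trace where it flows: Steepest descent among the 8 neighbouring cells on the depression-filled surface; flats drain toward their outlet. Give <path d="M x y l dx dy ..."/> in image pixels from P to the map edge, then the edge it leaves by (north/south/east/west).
<path d="M141 353l-79 79-45 0"/>
exit: west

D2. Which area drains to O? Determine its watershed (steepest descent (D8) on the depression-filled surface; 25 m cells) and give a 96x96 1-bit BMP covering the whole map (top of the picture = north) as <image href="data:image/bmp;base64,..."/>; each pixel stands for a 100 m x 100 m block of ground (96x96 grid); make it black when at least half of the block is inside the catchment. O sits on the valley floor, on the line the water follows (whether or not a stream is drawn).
<image width="96" height="96" href="data:image/bmp;base64,Qk2+BAAAAAAAAD4AAAAoAAAAYAAAAGAAAAABAAEAAAAAAIAEAAATCwAAEwsAAAIAAAAAAAAA////AAAAAAAAAAAAAAAAAAAAAAAAAAAAAAAAAAAAAAAAAAAAAAAAAAAAAAAAAAAAAAAAAAAAAAAAAAAAAAAAAAAAAAAAAAAAAAAAAAAAAAAAAAAAAAAAAAAAAAAAAAAAAAAAAAAAAAAAAAAAAAAAAAAAAAAAAAAAAAAAAAAAAAAAAAAAAAAAAAAAAAAAAAAAAAAAAAAAAAAAAAAAAAAAAAAAAAAAAAAAAAAAAAAAAAAAAAAAAAAAAAAAAAAAAAAAAAAAAAAAAAAAAAAAAAAAAAAAAAAAAAAAAAAAAAAAAAAAAAAAAAAAAAAAAAAAAAAAAAAAAAAAAAAAAAAAAAAAAAAAAAAAAAAAAAAAAAAAAAAAAAAAAAAAAAAAAAAAAAAAAAAAAAAAAAAAAAAAAAAAAAAAAAAAAAAAAAAAAAAAAAAAAAAAAAAAAAAAAAAAAAAAAAAAAAAAAAAAAAAAAAAAAAAAAAAAAAAAAAAAAAAAAAAAAAAAAAAAAAAAAAAAAAAAAAAAAAAAAAAAAAAAAAAAAAAAAAAAAAAAAAAAAAAAAAAAAAAAAAAAAAAAAAAAAAAAAAAAAAAAAAAAAAAAAAAAAAAAAAAAAAABAAAAAAAAAAAAAAADAAAAAAAAAAAAAAAHgAAAAAAAAAAAAAAPgAAAAAAAAAAAAAAfgAAAAAAAAAAAAAB/gAAAAAAAAAAAAAD/gAAAAAAAAAAAAAH/gAAAAAAAAAAAAD//gAAAAAAAAAAAAP//gAAAAAAAAAAAAf//gAAAAAAAAAAAA///wAAAAAAAAAAAB///wAAAAAAAAAAAD///wAAAAAAAAAAAH///wAAAAAAAAAAAP///gAAAAAAAAAAAP///gAAAAAAAAAAAP///AAAAAAAAAAAAP//+AAAAAAAAAAAAP//8AAAAAAAAAAAAP//4AAAAAAAAAAAAP//wAAAAAAAAAAAAP//gAAAAAAAAAAAAP//AAAAAAAAAAAAAP/+AAAAAAAAAAAAAH/+AAAAAAAAAAAAAAf8AAAAAAAAAAAAAAD8AAAAAAAAAAAAAAAcAAAAAAAAAAAAAAAAAAAAAAAAAAAAAAAAAAAAAAAAAAAAAAAAAAAAAAAAAAAAAAAAAAAAAAAAAAAAAAAAAAAAAAAAAAAAAAAAAAAAAAAAAAAAAAAAAAAAAAAAAAAAAAAAAAAAAAAAAAAAAAAAAAAAAAAAAAAAAAAAAAAAAAAAAAAAAAAAAAAAAAAAAAAAAAAAAAAAAAAAAAAAAAAAAAAAAAAAAAAAAAAAAAAAAAAAAAAAAAAAAAAAAAAAAAAAAAAAAAAAAAAAAAAAAAAAAAAAAAAAAAAAAAAAAAAAAAAAAAAAAAAAAAAAAAAAAAAAAAAAAAAAAAAAAAAAAAAAAAAAAAAAAAAAAAAAAAAAAAAAAAAAAAAAAAAAAAAAAAAAAAAAAAAAAAAAAAAAAAAAAAAAAAAAAAAAAAAAAAAAAAAAAAAAAAAAAAAAAAAAAAAAAAAAAAAAAAAAAAAAAAAAAAAAAAAAAAAAAAAAAAAAAAAAAAAA="/>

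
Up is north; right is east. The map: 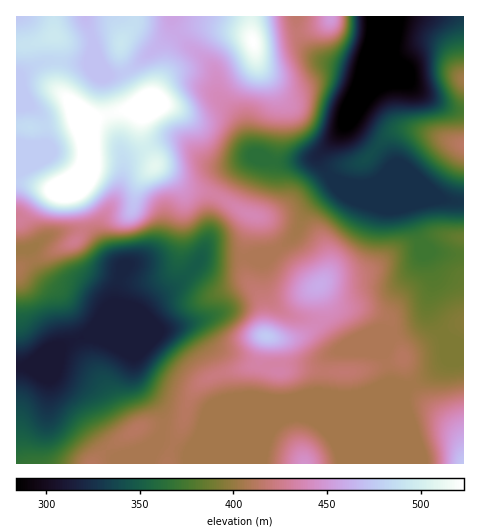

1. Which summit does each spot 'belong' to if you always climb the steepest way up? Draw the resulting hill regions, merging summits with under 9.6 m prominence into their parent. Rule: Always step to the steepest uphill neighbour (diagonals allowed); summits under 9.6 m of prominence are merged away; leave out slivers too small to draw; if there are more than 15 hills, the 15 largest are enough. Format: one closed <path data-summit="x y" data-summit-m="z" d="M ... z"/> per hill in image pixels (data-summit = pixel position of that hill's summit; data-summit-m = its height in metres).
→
<path data-summit="70 188" data-summit-m="551" d="M92 51l-1 9-3 3-38-3-12 4-17 10-5 1 0 388 246 1 4-23 7-13 7-7 57-25-11-1-133 56-8 1-25-11 3-11 0-14-3-9-24-26-2-9 0-16-28-16-19-5 15-20 14-11 0-14 6-18 0-5-10-10-7-13-5-17 18-33 5-22 0-13-17-56-2-23z"/><path data-summit="266 336" data-summit-m="476" d="M270 254l-8 0-9 4-50-2-23 26-22 15-17 17-53 21 18 5 28 16 0 16 2 9 24 26 3 9 0 14-3 7 1 6 28 9 137-57 29 1 30-10 24 1 21-12 16-14-1-22-15-25-2-12-4 16-11 10-20 8-16-2-33 14-4 0-21-25-7-4-21-3-11-6-11-11-5-9-2-28z"/><path data-summit="320 285" data-summit-m="460" d="M335 180l1 6-21 16-10 11-13 25-28 22-2 7 4 26 14 17 18 8 17 2 10 9 15 19 4 0 33-14 16 2 24-11 7-7 3-6 5-25 0-11-25-71-47-20-10 0z"/><path data-summit="253 42" data-summit-m="523" d="M295 16l-123 1 0 7 6 11 35 33 4 9 1 18 21 23 13 34 10 6 12 4 35-2 17-12 20-25 18-34 2-11 1-10-3 3-16-3-23-6-12-8-9-8-6-11z"/><path data-summit="155 166" data-summit-m="510" d="M175 138l-15 3-31 15-6 6 0 10-5 22-18 33 2 11 7 15 13 14-6 23 0 14-14 11-13 19 52-20 10-11 29-21 13-13 14-27 6-39 8-17 17-20 13-8-24 7-16-1-10-6-16-16z"/><path data-summit="463 145" data-summit-m="414" d="M367 74l-3 15-18 34-27 31 0 6 10 15 7 7 14 3 18 0 8-3 23 0 43 17 21 3 1-91-15-3-15-7-20-13-12-12-30 2z"/><path data-summit="150 104" data-summit-m="542" d="M172 23l-3 12-30 28-14 9-17 2-15-22 11 28 2 23 13 36 4 22 8-6 38-17 16 4 16 16 15 7 16-1 17-7 15 3-12-8-13-34-19-19-3-8-1-18-5-9-27-22z"/><path data-summit="305 463" data-summit-m="445" d="M404 386l-19 0-30 10-19 0-52 22-11 10-7 13-4 22 147 1 0-41-5-19 0-9 4-7z"/><path data-summit="463 80" data-summit-m="404" d="M463 16l-80 0-1 15-12 29-4 14 6 4 30-2 12 12 20 13 15 7 14 2z"/><path data-summit="463 463" data-summit-m="473" d="M448 339l-3 1 1 21-16 14-20 11-6 9 0 9 5 19 1 41 54-1 0-117z"/><path data-summit="330 18" data-summit-m="451" d="M382 16l-85 0-1 5 6 21 16 16 30 10 16 3 18-40z"/><path data-summit="54 36" data-summit-m="495" d="M85 16l-68 0-1 58 3 2 19-12 12-4 38 3 3-3 2-10 0-9z"/><path data-summit="122 43" data-summit-m="493" d="M172 16l-85 0-1 5 7 20 0 9 12 21 3 3 10 0 12-4 9-7 30-28 2-4z"/>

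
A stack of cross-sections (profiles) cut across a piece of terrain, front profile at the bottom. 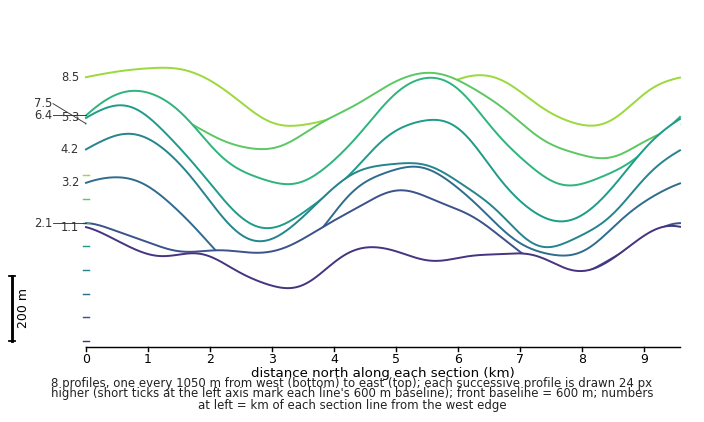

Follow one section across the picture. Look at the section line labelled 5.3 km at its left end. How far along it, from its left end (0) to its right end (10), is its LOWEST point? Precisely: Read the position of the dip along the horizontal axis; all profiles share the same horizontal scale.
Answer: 3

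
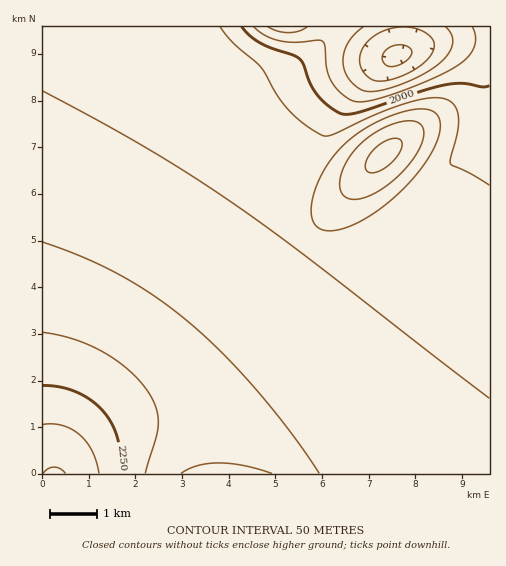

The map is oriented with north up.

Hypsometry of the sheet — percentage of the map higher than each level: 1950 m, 95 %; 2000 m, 93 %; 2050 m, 89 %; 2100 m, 58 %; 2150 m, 22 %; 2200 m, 7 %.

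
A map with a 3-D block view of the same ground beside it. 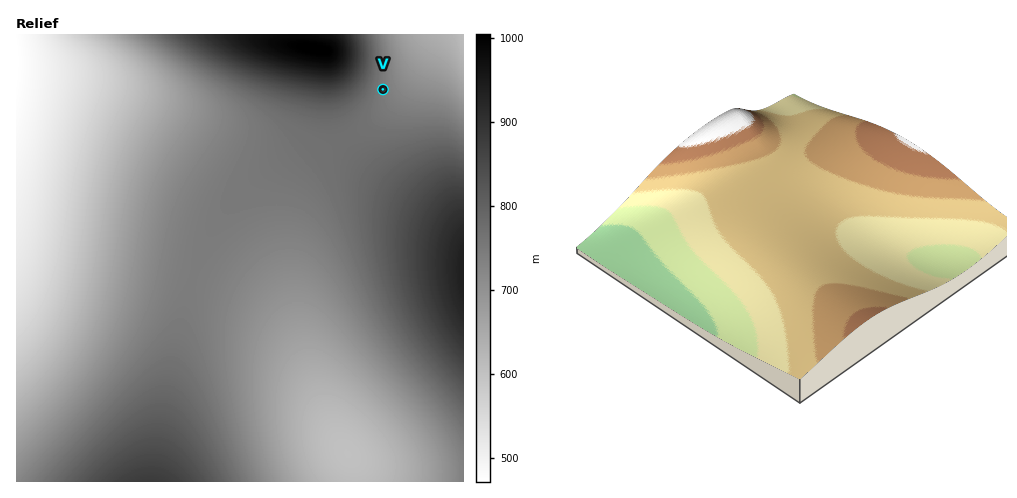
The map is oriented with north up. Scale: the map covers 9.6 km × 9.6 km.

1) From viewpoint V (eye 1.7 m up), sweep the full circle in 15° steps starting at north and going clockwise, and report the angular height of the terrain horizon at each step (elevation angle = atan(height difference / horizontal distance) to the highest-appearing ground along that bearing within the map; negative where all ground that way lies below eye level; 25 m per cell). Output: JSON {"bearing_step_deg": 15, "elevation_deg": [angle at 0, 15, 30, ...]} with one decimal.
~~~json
{"bearing_step_deg": 15, "elevation_deg": [0.0, -1.9, -3.3, -3.8, -3.7, -3.1, -2.2, -1.0, 0.4, 1.9, 2.8, 2.1, 1.4, 1.0, 1.5, 2.5, 3.5, 4.7, 6.5, 9.0, 10.9, 10.1, 6.7, 2.9]}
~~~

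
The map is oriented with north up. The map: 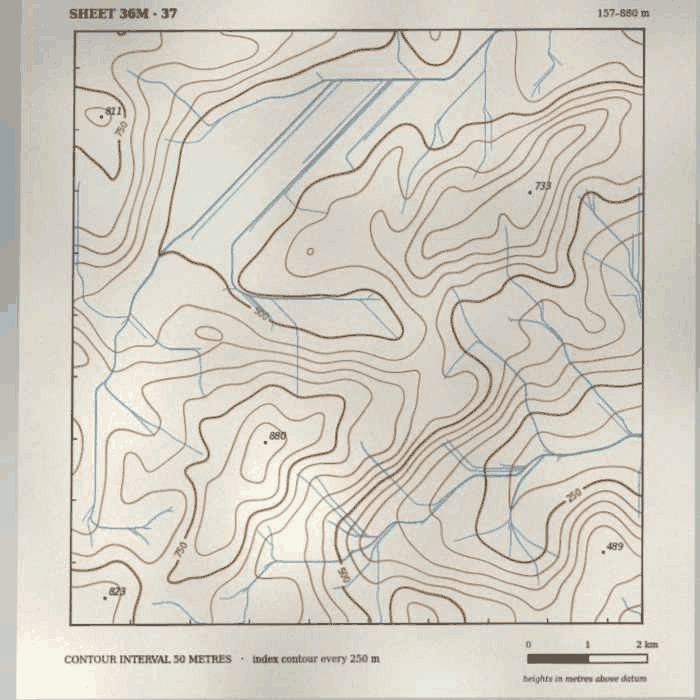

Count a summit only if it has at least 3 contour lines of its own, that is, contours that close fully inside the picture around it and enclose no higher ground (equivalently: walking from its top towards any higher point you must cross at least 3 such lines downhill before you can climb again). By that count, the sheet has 2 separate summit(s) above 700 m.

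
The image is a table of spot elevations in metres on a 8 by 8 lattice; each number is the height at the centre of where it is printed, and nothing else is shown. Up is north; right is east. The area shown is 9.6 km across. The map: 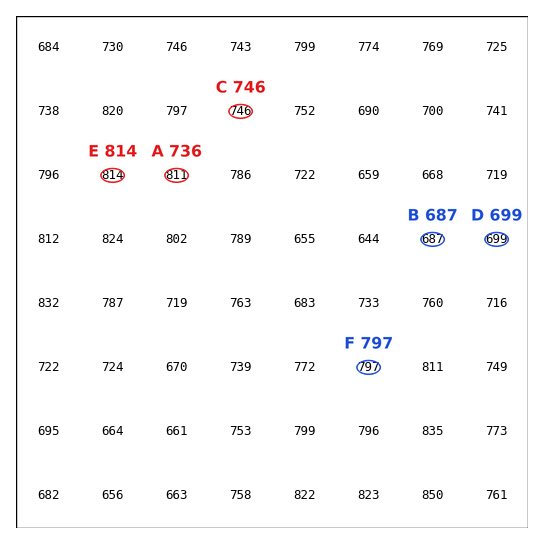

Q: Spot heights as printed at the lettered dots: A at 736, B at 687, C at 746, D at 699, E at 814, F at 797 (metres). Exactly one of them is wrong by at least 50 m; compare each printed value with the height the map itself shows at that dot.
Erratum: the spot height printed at A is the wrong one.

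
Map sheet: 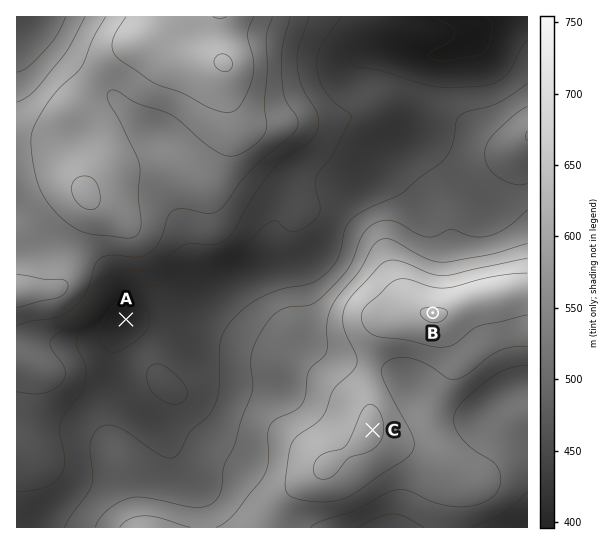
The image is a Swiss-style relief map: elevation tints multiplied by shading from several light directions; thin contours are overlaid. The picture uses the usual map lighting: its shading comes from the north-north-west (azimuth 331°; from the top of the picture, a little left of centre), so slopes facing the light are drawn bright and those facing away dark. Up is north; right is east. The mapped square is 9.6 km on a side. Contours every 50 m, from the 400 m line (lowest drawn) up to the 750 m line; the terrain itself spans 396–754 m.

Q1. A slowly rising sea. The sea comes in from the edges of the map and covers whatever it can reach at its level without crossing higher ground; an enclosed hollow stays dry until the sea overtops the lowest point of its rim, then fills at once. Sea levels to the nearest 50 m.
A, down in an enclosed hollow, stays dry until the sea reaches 500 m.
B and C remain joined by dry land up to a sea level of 650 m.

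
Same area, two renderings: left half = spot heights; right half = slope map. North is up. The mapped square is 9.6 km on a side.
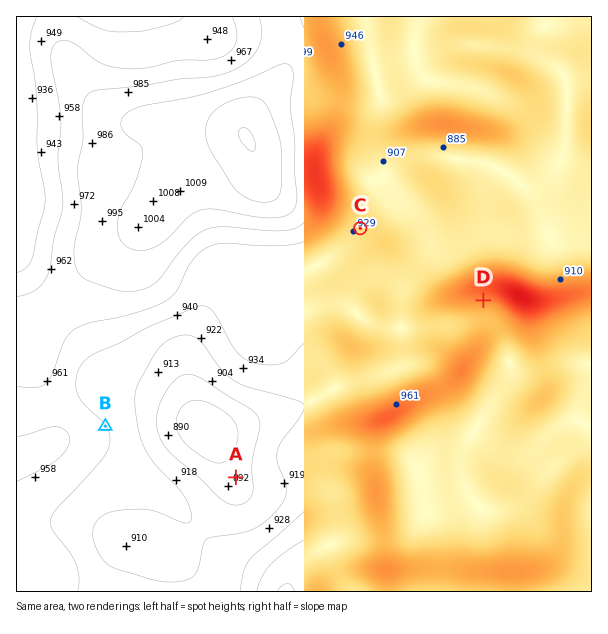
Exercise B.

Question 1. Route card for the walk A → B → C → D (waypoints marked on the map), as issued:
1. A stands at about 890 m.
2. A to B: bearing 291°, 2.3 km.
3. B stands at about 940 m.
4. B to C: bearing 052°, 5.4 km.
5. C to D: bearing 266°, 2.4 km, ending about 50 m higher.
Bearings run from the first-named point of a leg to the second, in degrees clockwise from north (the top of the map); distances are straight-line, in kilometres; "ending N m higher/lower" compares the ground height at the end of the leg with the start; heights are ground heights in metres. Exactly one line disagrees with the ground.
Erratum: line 5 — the bearing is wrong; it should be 120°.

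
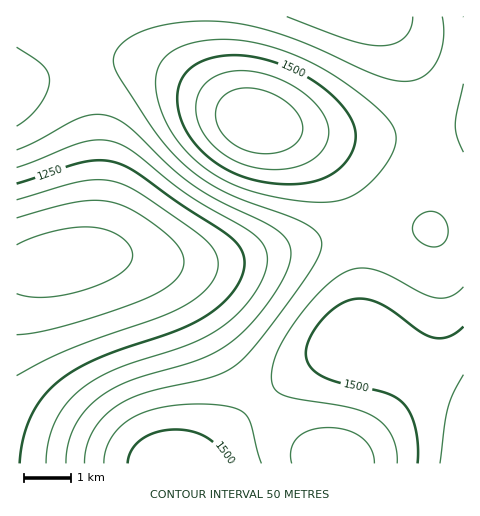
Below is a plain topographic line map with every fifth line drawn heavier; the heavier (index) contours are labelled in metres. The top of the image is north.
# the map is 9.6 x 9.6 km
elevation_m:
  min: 1080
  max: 1650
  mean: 1380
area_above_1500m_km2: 15.9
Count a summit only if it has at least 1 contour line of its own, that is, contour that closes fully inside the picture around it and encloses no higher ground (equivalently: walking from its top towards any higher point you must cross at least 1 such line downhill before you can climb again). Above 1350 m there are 1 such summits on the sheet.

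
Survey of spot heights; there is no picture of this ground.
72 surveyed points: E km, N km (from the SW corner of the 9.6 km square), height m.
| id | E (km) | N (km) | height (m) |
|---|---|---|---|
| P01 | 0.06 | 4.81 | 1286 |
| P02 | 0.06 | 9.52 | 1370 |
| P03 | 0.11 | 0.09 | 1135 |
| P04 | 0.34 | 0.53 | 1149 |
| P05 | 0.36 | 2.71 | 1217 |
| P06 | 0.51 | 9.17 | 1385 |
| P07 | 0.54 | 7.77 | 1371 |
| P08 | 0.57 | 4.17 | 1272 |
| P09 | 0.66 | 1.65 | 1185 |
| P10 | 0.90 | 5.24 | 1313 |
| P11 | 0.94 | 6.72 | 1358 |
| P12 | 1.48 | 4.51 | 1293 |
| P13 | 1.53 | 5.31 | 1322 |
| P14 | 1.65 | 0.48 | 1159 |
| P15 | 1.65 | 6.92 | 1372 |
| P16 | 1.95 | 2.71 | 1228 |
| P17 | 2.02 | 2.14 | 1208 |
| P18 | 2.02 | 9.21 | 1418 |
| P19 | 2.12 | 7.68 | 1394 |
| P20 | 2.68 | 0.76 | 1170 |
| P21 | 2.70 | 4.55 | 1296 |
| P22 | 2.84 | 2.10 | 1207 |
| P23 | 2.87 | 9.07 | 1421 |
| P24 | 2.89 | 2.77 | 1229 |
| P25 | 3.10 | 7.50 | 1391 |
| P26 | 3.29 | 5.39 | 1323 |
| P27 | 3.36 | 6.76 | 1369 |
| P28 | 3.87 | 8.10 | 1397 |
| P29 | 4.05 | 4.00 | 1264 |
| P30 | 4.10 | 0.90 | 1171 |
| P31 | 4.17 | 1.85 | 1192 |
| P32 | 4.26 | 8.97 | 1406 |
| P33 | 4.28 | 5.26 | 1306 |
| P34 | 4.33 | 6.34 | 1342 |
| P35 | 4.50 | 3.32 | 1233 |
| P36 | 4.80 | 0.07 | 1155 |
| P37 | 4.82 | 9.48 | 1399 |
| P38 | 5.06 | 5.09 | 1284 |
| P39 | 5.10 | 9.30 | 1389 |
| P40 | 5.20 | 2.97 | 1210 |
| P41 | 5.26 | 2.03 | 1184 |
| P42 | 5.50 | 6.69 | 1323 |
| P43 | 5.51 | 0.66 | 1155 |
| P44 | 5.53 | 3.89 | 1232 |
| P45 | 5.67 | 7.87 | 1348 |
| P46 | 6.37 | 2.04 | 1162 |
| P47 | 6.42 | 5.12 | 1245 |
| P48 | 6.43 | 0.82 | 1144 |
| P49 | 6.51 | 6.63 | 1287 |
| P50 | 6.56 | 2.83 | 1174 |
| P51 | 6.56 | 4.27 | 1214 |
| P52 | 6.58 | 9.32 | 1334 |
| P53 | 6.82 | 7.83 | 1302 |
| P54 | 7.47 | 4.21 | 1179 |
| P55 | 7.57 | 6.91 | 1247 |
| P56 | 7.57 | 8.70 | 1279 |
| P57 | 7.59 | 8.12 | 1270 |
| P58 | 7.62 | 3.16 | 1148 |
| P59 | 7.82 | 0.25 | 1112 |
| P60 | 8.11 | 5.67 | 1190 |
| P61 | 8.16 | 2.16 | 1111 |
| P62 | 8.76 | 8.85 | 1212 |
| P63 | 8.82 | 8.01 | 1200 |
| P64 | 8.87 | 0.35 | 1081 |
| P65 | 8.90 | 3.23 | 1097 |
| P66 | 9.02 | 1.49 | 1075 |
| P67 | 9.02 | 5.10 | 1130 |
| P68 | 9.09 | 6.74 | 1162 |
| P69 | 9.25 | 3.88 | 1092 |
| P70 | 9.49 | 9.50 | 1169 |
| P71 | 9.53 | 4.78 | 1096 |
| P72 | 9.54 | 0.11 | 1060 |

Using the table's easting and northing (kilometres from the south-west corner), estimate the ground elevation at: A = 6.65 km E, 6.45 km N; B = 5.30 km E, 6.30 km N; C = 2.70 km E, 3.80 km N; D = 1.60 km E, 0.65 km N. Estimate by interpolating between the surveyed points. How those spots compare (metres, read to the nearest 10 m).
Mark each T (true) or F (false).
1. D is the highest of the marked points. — F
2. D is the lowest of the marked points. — T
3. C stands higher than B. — F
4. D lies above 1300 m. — F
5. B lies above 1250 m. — T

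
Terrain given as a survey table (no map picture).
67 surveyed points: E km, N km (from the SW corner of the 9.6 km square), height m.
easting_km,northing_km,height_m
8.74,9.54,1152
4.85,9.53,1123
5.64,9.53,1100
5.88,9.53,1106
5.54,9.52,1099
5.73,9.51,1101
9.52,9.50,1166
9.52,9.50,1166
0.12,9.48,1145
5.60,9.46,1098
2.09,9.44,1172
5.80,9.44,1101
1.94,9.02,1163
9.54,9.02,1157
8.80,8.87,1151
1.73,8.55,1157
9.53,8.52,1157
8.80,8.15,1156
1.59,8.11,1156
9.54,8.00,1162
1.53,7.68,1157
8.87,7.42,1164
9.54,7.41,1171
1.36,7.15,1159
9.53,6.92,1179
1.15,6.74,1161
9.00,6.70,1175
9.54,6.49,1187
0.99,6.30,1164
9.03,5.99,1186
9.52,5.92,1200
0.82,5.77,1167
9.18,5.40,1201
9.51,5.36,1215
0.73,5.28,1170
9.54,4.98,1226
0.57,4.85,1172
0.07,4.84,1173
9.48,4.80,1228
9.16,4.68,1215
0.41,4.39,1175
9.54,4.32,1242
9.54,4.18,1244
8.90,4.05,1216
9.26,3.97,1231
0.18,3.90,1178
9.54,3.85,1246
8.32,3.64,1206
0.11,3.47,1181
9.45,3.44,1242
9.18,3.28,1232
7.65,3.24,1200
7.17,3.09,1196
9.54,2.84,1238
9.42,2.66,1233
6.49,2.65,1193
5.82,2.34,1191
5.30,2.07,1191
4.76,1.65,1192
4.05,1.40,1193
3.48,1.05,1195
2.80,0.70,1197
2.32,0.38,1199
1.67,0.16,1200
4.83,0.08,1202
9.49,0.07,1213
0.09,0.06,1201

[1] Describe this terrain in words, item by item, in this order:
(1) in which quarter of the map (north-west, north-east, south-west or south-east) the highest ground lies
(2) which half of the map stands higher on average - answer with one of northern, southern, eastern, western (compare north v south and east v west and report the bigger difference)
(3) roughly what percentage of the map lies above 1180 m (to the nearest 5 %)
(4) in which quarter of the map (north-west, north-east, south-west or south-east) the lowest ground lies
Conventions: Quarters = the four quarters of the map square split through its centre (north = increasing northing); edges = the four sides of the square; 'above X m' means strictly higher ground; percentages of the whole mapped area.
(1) The highest ground is in the south-east quarter.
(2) On average the southern half of the map is the higher ground.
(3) About 45 % of the map lies above 1180 m.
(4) Look to the north-east quarter for the lowest ground.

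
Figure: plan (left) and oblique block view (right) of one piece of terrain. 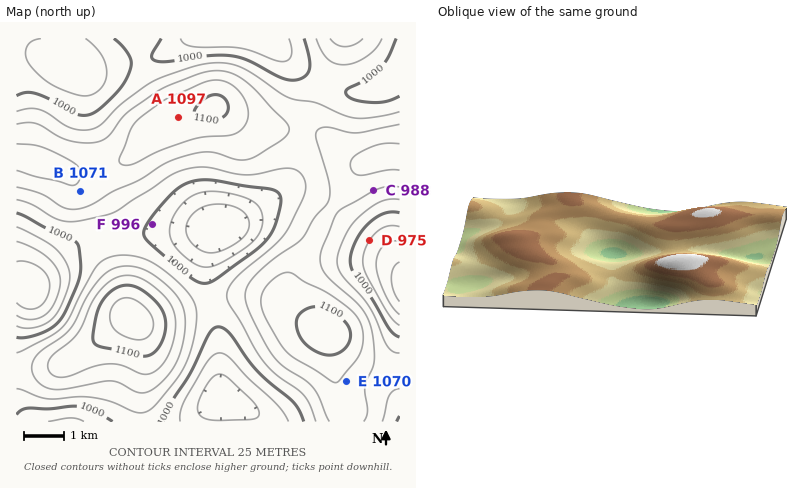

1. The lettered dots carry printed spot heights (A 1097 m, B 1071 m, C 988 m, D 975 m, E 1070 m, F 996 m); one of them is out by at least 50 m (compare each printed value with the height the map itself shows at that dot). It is C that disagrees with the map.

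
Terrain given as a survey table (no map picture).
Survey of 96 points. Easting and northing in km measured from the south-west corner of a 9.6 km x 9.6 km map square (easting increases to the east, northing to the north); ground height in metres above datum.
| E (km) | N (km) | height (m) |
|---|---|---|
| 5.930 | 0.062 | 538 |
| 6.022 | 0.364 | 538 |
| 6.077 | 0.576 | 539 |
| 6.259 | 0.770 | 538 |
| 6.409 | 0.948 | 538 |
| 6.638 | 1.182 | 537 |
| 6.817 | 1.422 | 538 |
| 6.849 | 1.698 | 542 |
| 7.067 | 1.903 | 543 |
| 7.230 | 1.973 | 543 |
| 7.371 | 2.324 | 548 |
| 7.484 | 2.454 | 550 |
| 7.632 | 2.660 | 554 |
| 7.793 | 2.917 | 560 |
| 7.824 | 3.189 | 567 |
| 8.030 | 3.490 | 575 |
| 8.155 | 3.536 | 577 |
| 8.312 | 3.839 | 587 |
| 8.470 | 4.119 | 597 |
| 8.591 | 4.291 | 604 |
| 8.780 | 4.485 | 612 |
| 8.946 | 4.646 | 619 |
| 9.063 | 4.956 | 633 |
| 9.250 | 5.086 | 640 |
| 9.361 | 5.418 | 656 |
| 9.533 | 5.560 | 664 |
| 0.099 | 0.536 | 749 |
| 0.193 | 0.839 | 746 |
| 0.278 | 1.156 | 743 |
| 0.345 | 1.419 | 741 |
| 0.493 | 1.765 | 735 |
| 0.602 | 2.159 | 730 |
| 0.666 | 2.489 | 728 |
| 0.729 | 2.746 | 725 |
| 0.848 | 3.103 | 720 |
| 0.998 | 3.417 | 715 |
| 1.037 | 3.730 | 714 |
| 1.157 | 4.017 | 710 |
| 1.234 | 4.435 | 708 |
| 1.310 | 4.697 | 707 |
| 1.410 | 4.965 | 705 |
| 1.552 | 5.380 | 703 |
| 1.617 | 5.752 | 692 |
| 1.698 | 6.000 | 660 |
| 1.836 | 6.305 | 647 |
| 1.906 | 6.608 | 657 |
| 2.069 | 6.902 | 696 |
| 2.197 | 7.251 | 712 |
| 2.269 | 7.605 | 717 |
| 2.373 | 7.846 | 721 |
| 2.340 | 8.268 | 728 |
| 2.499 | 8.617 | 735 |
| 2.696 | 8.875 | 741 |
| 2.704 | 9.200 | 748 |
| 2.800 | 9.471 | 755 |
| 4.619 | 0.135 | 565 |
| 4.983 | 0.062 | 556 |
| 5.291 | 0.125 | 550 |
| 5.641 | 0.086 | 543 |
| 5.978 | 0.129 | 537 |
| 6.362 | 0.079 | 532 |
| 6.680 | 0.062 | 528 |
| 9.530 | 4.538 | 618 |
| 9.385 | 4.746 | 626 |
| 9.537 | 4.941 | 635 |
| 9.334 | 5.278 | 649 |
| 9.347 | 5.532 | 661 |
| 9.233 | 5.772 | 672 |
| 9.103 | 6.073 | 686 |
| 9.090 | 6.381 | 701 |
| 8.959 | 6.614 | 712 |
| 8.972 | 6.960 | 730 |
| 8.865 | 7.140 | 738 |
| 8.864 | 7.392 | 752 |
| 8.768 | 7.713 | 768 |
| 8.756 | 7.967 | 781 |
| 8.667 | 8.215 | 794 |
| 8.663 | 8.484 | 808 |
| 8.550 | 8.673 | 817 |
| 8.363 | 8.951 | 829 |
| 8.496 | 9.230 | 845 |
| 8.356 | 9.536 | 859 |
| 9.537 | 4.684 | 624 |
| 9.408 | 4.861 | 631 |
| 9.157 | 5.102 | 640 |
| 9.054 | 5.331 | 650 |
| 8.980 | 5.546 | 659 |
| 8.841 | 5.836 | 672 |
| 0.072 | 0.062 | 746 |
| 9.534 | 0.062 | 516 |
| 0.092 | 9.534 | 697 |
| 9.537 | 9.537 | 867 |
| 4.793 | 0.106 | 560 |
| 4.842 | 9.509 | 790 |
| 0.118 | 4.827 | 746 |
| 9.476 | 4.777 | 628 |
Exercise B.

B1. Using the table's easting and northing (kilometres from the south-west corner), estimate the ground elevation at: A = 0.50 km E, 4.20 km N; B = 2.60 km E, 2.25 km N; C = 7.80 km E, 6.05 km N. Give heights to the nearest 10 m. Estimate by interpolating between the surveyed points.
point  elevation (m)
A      730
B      650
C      670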